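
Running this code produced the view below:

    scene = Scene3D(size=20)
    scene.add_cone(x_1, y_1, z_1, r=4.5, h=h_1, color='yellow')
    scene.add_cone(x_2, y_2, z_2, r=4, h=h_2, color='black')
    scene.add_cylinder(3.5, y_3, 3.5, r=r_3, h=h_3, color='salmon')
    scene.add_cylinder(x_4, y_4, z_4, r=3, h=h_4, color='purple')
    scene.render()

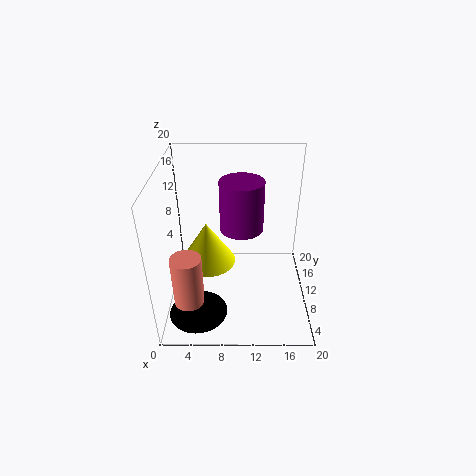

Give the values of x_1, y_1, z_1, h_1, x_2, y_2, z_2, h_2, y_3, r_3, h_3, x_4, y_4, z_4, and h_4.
x_1 = 5; y_1 = 15.5; z_1 = 2; h_1 = 7; x_2 = 4.5; y_2 = 5; z_2 = 1; h_2 = 4; y_3 = 4.5; r_3 = 2; h_3 = 7; x_4 = 10.5; y_4 = 11; z_4 = 11; h_4 = 7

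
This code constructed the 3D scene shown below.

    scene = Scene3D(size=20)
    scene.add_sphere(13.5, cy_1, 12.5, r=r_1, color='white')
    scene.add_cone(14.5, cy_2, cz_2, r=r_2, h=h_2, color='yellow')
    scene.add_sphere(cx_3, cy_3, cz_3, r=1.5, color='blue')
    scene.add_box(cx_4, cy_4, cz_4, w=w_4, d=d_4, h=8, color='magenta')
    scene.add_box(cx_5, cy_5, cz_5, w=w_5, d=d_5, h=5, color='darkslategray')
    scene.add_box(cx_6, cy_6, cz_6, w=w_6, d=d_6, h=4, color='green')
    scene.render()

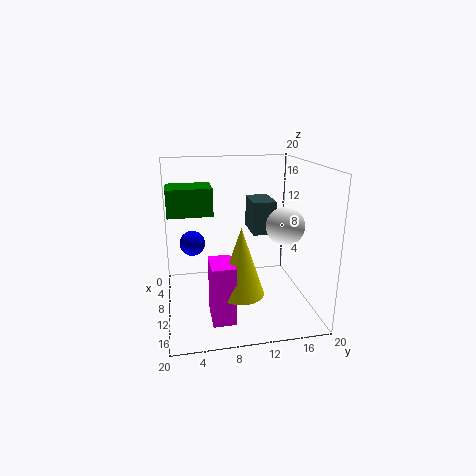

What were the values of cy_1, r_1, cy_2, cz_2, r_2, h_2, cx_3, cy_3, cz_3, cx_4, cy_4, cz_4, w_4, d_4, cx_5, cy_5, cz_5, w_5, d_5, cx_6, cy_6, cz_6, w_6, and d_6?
cy_1 = 15.5, r_1 = 2.5, cy_2 = 9.5, cz_2 = 4, r_2 = 3, h_2 = 9, cx_3 = 14.5, cy_3 = 3.5, cz_3 = 11.5, cx_4 = 12, cy_4 = 5.5, cz_4 = 0.5, w_4 = 4.5, d_4 = 3, cx_5 = 1.5, cy_5 = 13, cz_5 = 9, w_5 = 5.5, d_5 = 3.5, cx_6 = 2.5, cy_6 = 0.5, cz_6 = 12.5, w_6 = 5, d_6 = 6.5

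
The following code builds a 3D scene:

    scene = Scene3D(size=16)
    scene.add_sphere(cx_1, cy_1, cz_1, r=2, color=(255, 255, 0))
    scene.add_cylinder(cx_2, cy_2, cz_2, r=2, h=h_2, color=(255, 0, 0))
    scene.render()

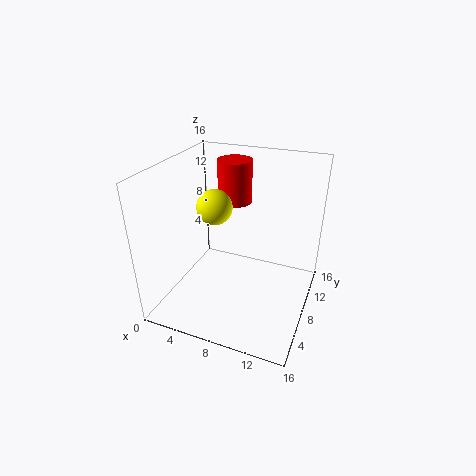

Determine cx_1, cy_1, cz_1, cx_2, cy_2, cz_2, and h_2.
cx_1 = 5
cy_1 = 8.5
cz_1 = 11
cx_2 = 6
cy_2 = 12
cz_2 = 10.5
h_2 = 5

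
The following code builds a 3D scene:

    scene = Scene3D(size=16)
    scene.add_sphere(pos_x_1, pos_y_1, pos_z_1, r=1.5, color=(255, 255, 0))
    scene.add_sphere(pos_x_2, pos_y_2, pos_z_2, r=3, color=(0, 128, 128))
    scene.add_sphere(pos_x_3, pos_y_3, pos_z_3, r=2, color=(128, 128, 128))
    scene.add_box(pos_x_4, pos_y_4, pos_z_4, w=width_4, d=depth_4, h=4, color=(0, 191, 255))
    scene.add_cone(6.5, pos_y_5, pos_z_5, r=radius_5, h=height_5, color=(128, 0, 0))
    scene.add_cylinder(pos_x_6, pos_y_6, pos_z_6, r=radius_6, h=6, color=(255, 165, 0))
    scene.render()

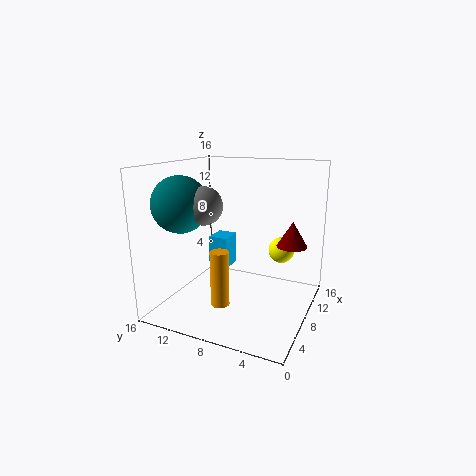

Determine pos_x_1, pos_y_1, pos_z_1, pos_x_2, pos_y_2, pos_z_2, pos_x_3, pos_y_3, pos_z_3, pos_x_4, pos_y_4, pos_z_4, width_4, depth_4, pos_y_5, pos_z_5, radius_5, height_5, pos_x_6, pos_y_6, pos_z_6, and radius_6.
pos_x_1 = 11.5; pos_y_1 = 4; pos_z_1 = 6; pos_x_2 = 4.5; pos_y_2 = 13; pos_z_2 = 12; pos_x_3 = 5; pos_y_3 = 10.5; pos_z_3 = 12; pos_x_4 = 11; pos_y_4 = 11; pos_z_4 = 2.5; width_4 = 3; depth_4 = 2.5; pos_y_5 = 1.5; pos_z_5 = 8.5; radius_5 = 1.5; height_5 = 2.5; pos_x_6 = 4.5; pos_y_6 = 8.5; pos_z_6 = 1.5; radius_6 = 1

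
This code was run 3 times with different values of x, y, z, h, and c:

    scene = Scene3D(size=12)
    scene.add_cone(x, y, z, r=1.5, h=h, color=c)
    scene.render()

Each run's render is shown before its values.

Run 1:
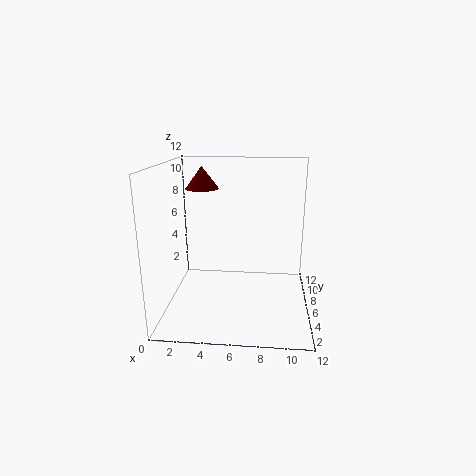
x = 2.5
y = 9
z = 9.5
h = 2
c = 'maroon'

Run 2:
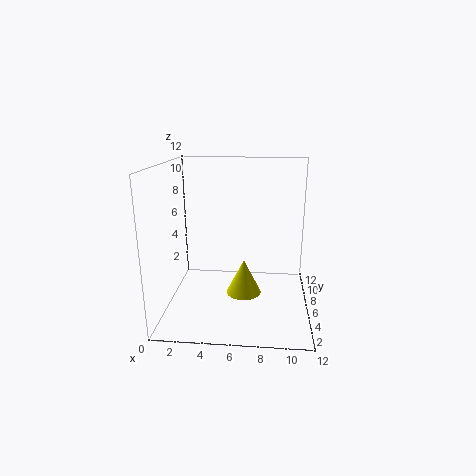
x = 6.5
y = 6
z = 1
h = 3
c = 'yellow'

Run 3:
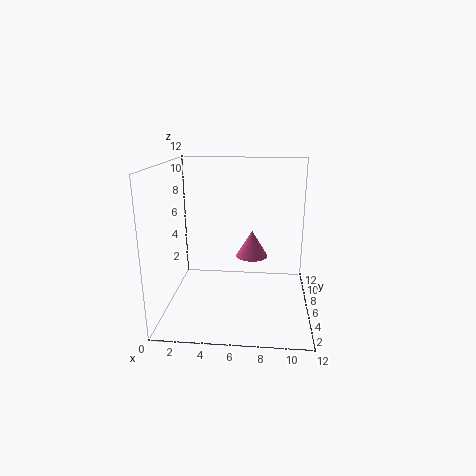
x = 7
y = 9.5
z = 3
h = 2.5
c = 'hotpink'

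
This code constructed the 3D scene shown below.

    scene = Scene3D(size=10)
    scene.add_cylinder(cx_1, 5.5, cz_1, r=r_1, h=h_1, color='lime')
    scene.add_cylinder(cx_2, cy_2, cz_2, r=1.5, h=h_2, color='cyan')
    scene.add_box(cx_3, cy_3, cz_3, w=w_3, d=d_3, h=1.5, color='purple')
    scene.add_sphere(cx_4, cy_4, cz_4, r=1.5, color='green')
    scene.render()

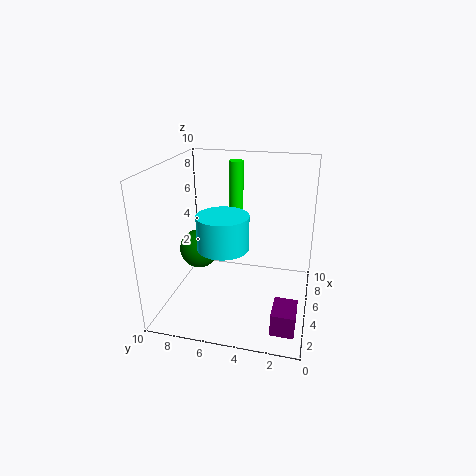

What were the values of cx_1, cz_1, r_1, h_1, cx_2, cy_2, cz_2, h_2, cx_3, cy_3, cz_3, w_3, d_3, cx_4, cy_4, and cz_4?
cx_1 = 6.5
cz_1 = 6
r_1 = 0.5
h_1 = 4
cx_2 = 1.5
cy_2 = 5
cz_2 = 6
h_2 = 2
cx_3 = 1
cy_3 = 0.5
cz_3 = 0.5
w_3 = 2
d_3 = 1.5
cx_4 = 6.5
cy_4 = 8.5
cz_4 = 3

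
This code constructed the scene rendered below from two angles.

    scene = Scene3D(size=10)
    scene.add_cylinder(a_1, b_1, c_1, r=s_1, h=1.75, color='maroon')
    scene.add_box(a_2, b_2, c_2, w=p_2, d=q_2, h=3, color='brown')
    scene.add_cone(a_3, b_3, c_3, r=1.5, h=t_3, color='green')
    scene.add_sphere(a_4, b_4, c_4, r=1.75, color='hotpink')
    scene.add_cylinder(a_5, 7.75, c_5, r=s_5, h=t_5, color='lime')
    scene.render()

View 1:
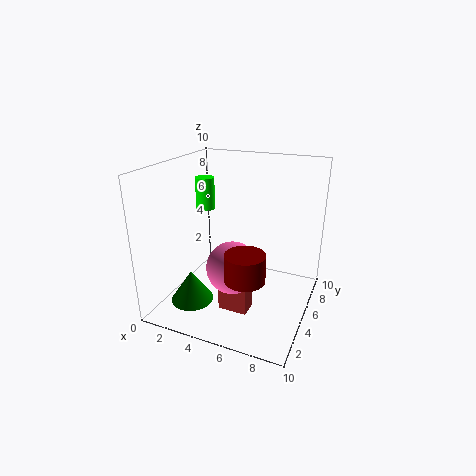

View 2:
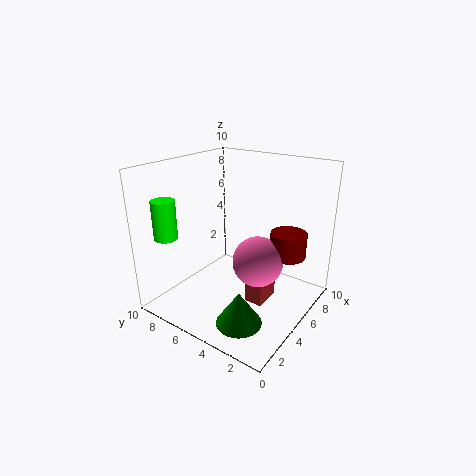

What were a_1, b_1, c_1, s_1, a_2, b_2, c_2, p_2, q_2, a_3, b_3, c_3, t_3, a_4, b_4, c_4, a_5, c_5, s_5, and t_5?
a_1 = 6.75; b_1 = 2; c_1 = 3.75; s_1 = 1.25; a_2 = 4.5; b_2 = 2.75; c_2 = 0.5; p_2 = 2; q_2 = 1.25; a_3 = 2.25; b_3 = 3; c_3 = 0.5; t_3 = 2.25; a_4 = 5.25; b_4 = 3.5; c_4 = 3.5; a_5 = 1; c_5 = 5.75; s_5 = 0.75; t_5 = 2.5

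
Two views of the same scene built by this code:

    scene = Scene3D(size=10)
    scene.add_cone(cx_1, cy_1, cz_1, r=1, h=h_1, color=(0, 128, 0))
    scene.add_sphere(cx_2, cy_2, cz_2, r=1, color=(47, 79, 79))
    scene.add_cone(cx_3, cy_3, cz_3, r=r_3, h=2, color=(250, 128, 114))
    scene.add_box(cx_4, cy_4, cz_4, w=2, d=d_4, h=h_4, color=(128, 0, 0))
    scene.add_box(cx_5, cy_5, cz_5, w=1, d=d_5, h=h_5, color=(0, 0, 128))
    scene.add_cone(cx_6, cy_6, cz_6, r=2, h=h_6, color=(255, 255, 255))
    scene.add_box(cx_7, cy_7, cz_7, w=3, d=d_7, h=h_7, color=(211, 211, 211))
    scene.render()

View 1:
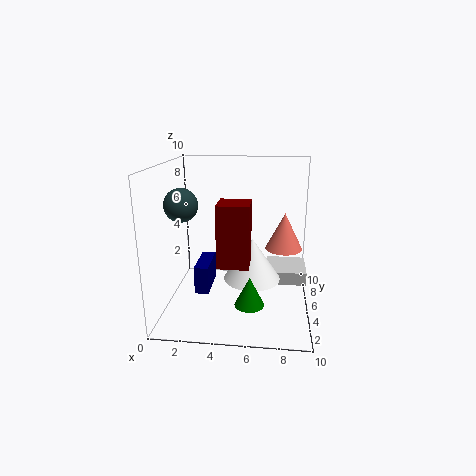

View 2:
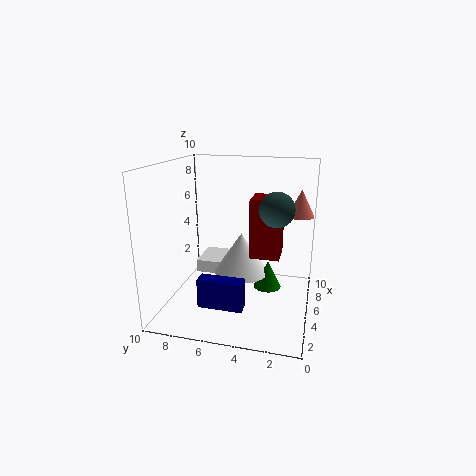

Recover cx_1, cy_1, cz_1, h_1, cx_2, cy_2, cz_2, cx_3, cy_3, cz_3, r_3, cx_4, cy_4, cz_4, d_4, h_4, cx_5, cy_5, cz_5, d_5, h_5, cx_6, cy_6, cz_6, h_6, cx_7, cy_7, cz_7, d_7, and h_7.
cx_1 = 6
cy_1 = 3
cz_1 = 1
h_1 = 2
cx_2 = 2
cy_2 = 2
cz_2 = 8
cx_3 = 8
cy_3 = 1
cz_3 = 6
r_3 = 1
cx_4 = 4
cy_4 = 2
cz_4 = 4
d_4 = 2
h_4 = 4
cx_5 = 2
cy_5 = 4
cz_5 = 1
d_5 = 3
h_5 = 2
cx_6 = 6
cy_6 = 5
cz_6 = 2
h_6 = 3
cx_7 = 7
cy_7 = 6
cz_7 = 1
d_7 = 3
h_7 = 1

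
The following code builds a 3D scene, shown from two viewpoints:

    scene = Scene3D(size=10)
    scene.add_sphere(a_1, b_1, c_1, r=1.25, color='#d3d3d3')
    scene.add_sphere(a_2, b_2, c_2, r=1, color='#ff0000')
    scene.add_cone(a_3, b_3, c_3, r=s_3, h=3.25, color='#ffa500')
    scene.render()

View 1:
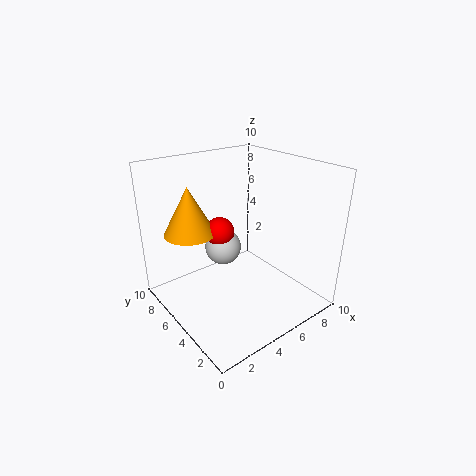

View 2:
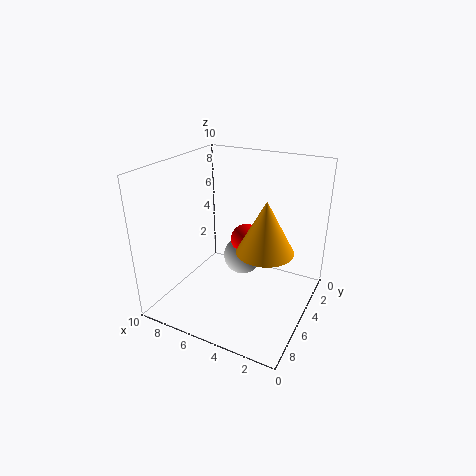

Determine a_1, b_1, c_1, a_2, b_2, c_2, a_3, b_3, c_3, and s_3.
a_1 = 4.25; b_1 = 5.75; c_1 = 4.25; a_2 = 4; b_2 = 5.75; c_2 = 5.5; a_3 = 2.25; b_3 = 6.75; c_3 = 5.5; s_3 = 1.75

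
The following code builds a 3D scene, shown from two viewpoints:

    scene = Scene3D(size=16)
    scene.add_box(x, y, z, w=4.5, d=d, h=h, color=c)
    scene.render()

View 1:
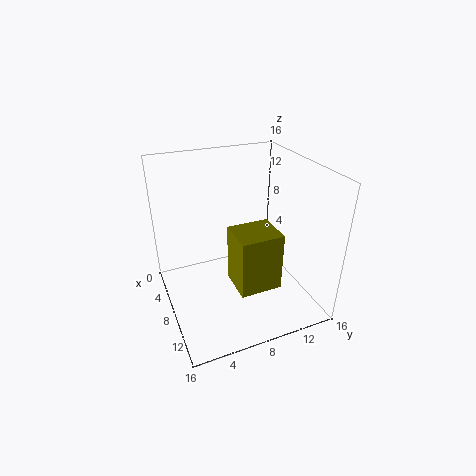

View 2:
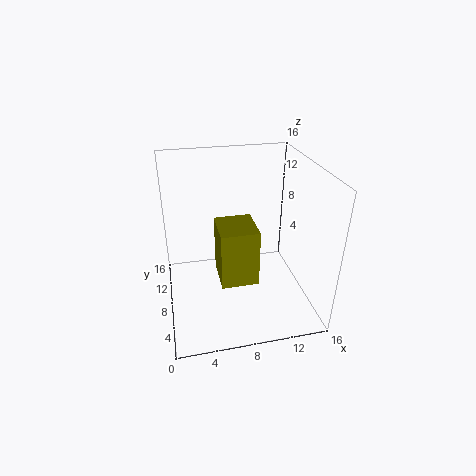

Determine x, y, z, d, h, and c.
x = 6
y = 7.5
z = 1.5
d = 5
h = 7
c = 'olive'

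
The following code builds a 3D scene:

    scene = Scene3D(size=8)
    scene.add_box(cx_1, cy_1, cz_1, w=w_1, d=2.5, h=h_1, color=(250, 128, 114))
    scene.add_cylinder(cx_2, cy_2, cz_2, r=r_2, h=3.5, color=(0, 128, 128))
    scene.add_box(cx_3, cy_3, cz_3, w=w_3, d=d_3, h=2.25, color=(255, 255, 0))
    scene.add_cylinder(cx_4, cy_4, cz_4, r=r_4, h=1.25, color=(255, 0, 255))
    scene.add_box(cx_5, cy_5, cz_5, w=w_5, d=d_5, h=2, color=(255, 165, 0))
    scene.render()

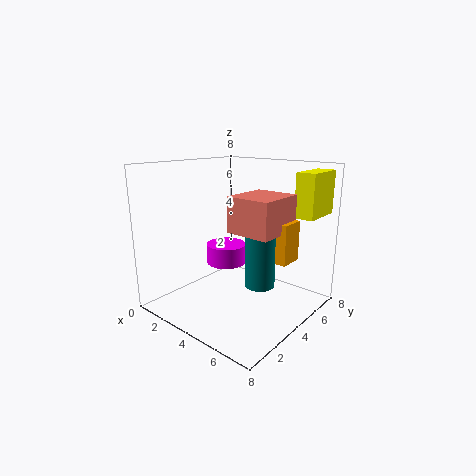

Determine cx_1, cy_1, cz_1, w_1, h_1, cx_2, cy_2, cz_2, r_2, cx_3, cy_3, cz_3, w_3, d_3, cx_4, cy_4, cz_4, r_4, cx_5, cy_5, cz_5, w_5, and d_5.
cx_1 = 5
cy_1 = 2
cz_1 = 5
w_1 = 2.25
h_1 = 1.75
cx_2 = 6.25
cy_2 = 3
cz_2 = 2.25
r_2 = 0.75
cx_3 = 7
cy_3 = 4.75
cz_3 = 5.5
w_3 = 1
d_3 = 2.25
cx_4 = 1.75
cy_4 = 5.5
cz_4 = 1.5
r_4 = 1.25
cx_5 = 6.25
cy_5 = 3.25
cz_5 = 3.5
w_5 = 1.25
d_5 = 1.25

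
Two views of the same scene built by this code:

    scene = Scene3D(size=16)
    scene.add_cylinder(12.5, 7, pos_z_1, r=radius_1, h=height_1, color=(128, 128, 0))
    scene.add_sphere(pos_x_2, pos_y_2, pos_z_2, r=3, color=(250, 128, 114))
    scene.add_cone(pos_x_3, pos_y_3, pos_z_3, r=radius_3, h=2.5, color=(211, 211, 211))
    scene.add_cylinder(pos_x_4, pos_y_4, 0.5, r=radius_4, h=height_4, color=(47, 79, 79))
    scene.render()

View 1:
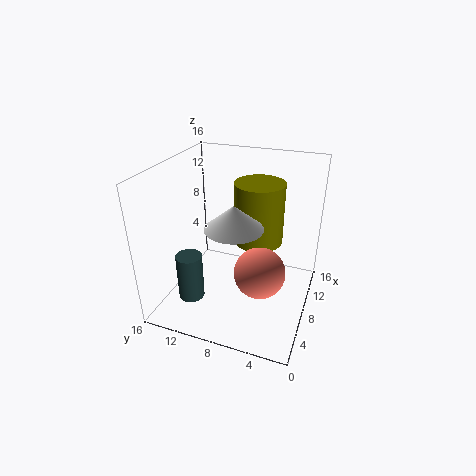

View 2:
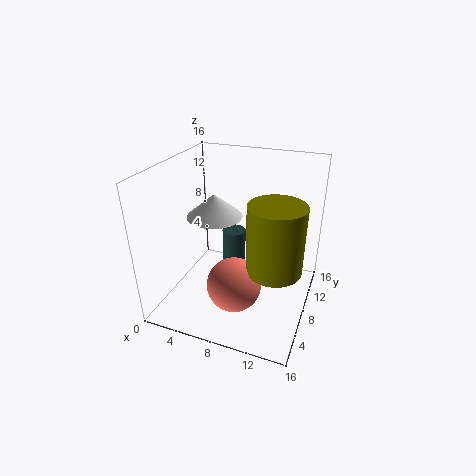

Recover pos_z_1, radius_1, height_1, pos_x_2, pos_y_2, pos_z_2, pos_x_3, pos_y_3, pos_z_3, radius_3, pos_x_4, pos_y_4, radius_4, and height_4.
pos_z_1 = 5.5, radius_1 = 3, height_1 = 7.5, pos_x_2 = 8.5, pos_y_2 = 5.5, pos_z_2 = 3.5, pos_x_3 = 5.5, pos_y_3 = 7.5, pos_z_3 = 10.5, radius_3 = 3, pos_x_4 = 5.5, pos_y_4 = 13, radius_4 = 1.5, height_4 = 5.5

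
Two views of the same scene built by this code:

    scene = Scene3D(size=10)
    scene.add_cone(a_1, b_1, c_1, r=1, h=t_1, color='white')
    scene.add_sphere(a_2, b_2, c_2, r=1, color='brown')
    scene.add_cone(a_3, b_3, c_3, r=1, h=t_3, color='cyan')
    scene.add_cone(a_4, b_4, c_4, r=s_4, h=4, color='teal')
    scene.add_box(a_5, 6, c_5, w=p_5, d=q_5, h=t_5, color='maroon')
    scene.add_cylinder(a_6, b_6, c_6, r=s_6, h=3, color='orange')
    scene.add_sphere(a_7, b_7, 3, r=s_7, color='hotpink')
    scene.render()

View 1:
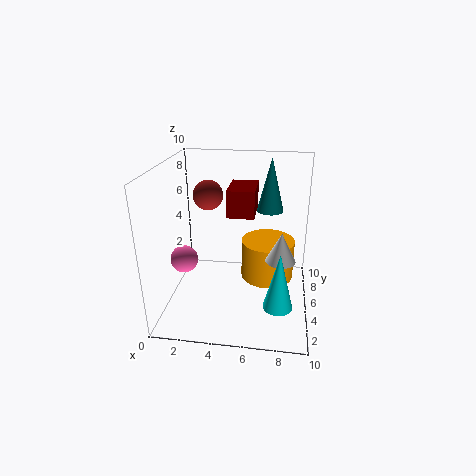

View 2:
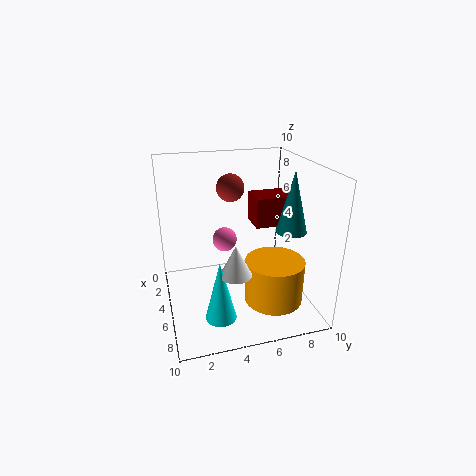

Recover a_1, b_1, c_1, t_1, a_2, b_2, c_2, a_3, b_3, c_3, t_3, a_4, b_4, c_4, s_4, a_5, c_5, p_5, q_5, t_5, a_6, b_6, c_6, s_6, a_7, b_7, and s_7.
a_1 = 8, b_1 = 4, c_1 = 4, t_1 = 2, a_2 = 3, b_2 = 5, c_2 = 8, a_3 = 8, b_3 = 3, c_3 = 1, t_3 = 4, a_4 = 7, b_4 = 8, c_4 = 6, s_4 = 1, a_5 = 4, c_5 = 6, p_5 = 2, q_5 = 3, t_5 = 2, a_6 = 7, b_6 = 7, c_6 = 1, s_6 = 2, a_7 = 1, b_7 = 5, s_7 = 1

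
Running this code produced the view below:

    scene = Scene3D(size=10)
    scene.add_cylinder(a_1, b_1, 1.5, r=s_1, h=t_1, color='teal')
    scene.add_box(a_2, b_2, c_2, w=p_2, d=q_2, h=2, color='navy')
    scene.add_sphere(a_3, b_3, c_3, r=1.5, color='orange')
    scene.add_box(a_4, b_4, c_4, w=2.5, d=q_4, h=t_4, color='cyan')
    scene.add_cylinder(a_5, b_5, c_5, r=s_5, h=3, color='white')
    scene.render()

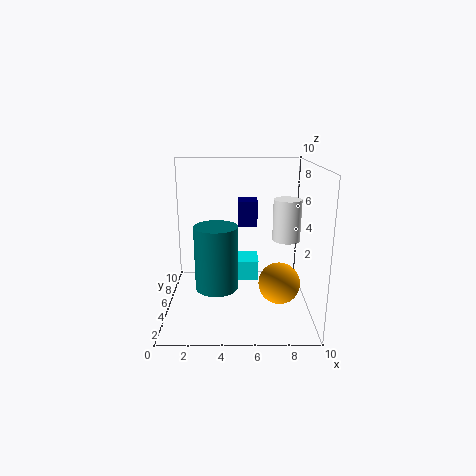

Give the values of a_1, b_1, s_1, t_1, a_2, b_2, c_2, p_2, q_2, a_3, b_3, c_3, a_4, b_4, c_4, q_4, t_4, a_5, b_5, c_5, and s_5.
a_1 = 3.5; b_1 = 4.5; s_1 = 1.5; t_1 = 4.5; a_2 = 5; b_2 = 7.5; c_2 = 5; p_2 = 1.5; q_2 = 1.5; a_3 = 8; b_3 = 5; c_3 = 1.5; a_4 = 4; b_4 = 5.5; c_4 = 1.5; q_4 = 2; t_4 = 1.5; a_5 = 8.5; b_5 = 6; c_5 = 4.5; s_5 = 1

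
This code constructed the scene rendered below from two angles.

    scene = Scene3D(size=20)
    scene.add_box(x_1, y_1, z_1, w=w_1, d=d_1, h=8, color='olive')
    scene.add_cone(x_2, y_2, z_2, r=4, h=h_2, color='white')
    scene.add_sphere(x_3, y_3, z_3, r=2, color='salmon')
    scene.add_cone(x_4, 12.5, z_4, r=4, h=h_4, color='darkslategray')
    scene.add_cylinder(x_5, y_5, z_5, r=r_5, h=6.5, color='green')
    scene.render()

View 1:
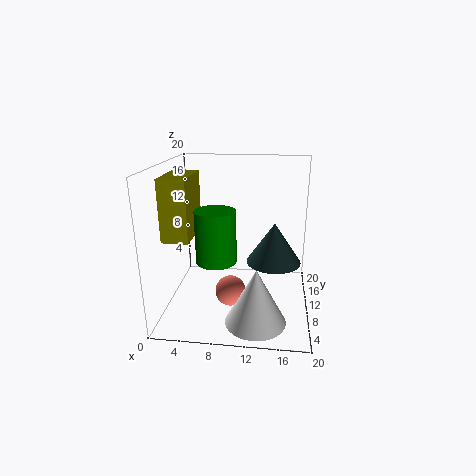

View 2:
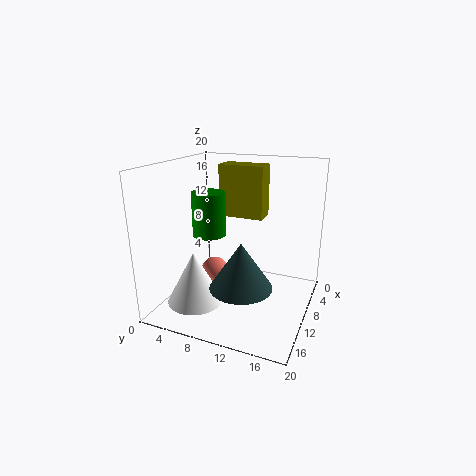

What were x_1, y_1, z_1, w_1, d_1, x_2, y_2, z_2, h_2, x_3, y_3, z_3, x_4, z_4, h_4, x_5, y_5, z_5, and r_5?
x_1 = 1
y_1 = 4.5
z_1 = 11
w_1 = 3.5
d_1 = 7
x_2 = 13
y_2 = 4.5
z_2 = 0.5
h_2 = 7.5
x_3 = 9.5
y_3 = 6
z_3 = 4
x_4 = 15
z_4 = 5.5
h_4 = 6
x_5 = 8
y_5 = 4.5
z_5 = 9
r_5 = 2.5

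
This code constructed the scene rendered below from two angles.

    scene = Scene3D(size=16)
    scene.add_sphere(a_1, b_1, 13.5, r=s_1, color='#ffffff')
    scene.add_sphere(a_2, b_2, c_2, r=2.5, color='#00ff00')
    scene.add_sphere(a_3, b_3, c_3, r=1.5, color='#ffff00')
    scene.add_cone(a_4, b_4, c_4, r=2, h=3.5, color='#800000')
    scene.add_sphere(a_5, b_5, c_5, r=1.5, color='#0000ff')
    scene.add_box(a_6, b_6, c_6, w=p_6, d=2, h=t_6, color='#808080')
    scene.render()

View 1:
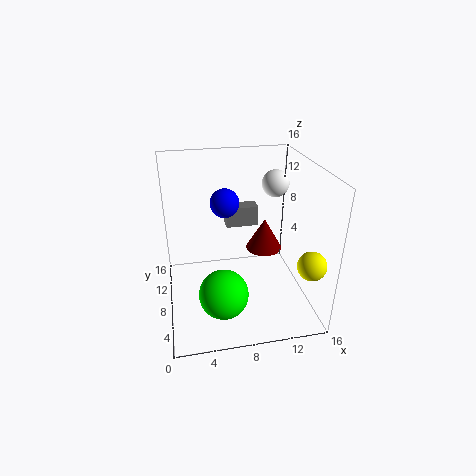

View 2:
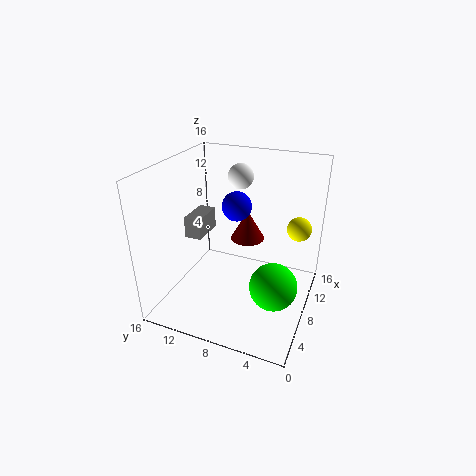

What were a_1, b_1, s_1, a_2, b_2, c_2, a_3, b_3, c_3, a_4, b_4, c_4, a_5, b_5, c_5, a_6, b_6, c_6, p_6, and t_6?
a_1 = 12.5; b_1 = 9.5; s_1 = 1.5; a_2 = 5.5; b_2 = 3; c_2 = 4.5; a_3 = 14.5; b_3 = 2.5; c_3 = 7; a_4 = 11; b_4 = 8; c_4 = 6.5; a_5 = 6.5; b_5 = 7.5; c_5 = 12.5; a_6 = 7.5; b_6 = 12.5; c_6 = 7; p_6 = 4; t_6 = 2.5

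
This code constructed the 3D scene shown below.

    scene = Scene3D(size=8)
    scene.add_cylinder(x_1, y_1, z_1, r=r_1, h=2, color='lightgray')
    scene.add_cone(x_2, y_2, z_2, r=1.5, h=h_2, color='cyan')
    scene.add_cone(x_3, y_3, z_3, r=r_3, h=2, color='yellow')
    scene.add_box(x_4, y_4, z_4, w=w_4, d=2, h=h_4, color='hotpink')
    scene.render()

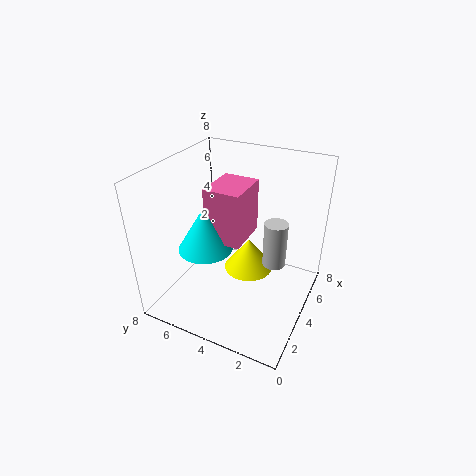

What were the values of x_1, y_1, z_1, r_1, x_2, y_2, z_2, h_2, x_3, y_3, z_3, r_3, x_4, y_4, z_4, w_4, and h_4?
x_1 = 1.5; y_1 = 1; z_1 = 5; r_1 = 0.5; x_2 = 3; y_2 = 5.5; z_2 = 3.5; h_2 = 2.5; x_3 = 5.5; y_3 = 4; z_3 = 1; r_3 = 1.5; x_4 = 3; y_4 = 3.5; z_4 = 4; w_4 = 2.5; h_4 = 3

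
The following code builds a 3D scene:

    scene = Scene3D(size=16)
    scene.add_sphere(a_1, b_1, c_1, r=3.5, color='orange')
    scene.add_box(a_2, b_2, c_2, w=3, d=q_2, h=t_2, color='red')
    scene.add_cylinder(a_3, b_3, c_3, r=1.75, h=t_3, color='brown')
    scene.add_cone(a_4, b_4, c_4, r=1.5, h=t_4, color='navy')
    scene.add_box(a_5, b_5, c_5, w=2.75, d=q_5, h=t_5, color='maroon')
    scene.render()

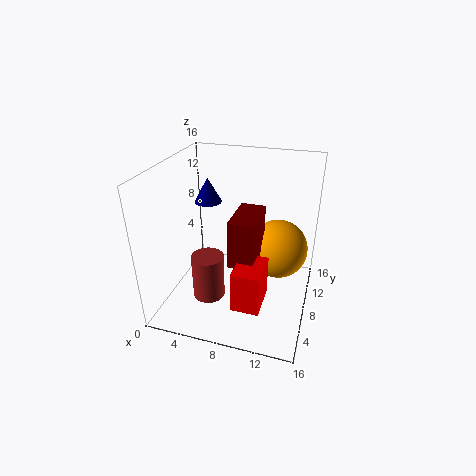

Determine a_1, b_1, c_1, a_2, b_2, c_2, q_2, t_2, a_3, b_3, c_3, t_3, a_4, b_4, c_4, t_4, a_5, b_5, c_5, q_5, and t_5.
a_1 = 12
b_1 = 11.5
c_1 = 5.25
a_2 = 8.75
b_2 = 2.75
c_2 = 2.25
q_2 = 4.25
t_2 = 4.5
a_3 = 5.5
b_3 = 5
c_3 = 2
t_3 = 5
a_4 = 4.25
b_4 = 9
c_4 = 11.5
t_4 = 2.75
a_5 = 7.75
b_5 = 5
c_5 = 6
q_5 = 5.25
t_5 = 5.25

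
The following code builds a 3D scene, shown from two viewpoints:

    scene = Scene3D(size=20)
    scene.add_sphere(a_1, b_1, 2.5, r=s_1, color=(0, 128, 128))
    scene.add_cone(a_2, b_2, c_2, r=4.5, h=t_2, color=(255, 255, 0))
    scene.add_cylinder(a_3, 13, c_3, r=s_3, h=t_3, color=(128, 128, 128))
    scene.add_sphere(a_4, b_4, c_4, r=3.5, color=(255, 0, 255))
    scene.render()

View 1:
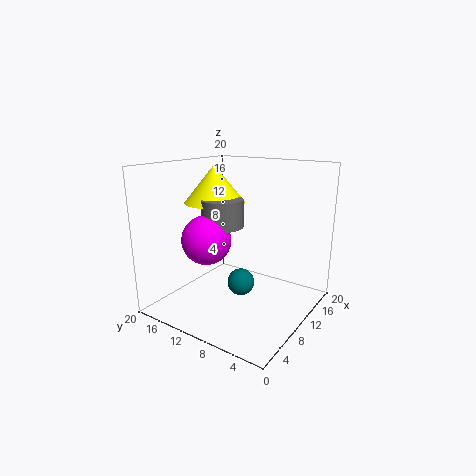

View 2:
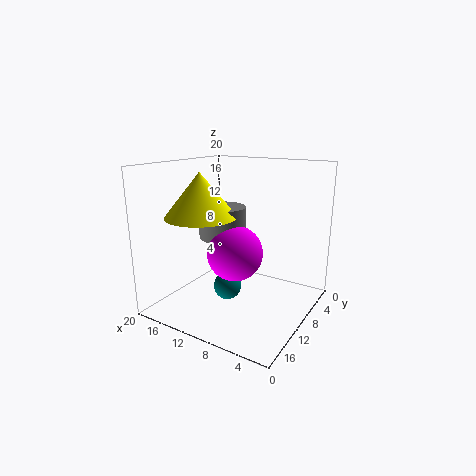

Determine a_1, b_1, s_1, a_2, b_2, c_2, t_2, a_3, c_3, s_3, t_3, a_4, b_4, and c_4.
a_1 = 11.5
b_1 = 10.5
s_1 = 2
a_2 = 12
b_2 = 15.5
c_2 = 14
t_2 = 5.5
a_3 = 10.5
c_3 = 11
s_3 = 3
t_3 = 4
a_4 = 8
b_4 = 14
c_4 = 9.5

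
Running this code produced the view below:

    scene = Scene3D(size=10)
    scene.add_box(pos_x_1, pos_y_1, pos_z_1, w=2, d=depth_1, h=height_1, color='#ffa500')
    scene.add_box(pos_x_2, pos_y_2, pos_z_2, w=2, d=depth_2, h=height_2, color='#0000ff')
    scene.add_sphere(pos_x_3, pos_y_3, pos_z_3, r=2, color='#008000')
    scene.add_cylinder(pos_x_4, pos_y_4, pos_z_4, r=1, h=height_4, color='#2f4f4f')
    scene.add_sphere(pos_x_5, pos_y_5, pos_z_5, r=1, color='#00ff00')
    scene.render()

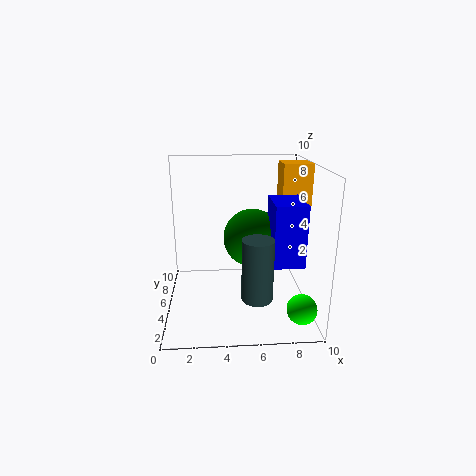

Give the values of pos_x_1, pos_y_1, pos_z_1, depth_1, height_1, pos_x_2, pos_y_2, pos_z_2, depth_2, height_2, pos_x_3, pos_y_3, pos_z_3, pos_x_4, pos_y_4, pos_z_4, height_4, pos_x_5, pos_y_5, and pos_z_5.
pos_x_1 = 8; pos_y_1 = 5; pos_z_1 = 7; depth_1 = 2; height_1 = 3; pos_x_2 = 7; pos_y_2 = 2; pos_z_2 = 4; depth_2 = 3; height_2 = 4; pos_x_3 = 6; pos_y_3 = 5; pos_z_3 = 5; pos_x_4 = 6; pos_y_4 = 2; pos_z_4 = 2; height_4 = 4; pos_x_5 = 9; pos_y_5 = 2; pos_z_5 = 1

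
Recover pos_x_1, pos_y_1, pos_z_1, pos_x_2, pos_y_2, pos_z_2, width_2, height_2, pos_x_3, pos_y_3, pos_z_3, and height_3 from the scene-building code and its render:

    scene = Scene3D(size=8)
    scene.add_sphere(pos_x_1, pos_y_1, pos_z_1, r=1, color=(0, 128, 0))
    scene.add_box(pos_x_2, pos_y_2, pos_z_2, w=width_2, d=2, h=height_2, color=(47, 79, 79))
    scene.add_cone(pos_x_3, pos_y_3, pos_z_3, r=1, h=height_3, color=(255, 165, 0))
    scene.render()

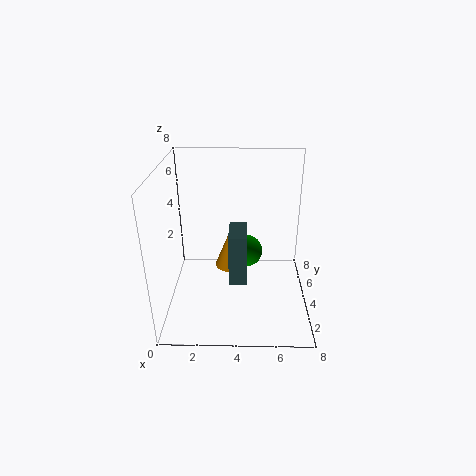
pos_x_1 = 4.5
pos_y_1 = 6
pos_z_1 = 2
pos_x_2 = 3.5
pos_y_2 = 3
pos_z_2 = 1.5
width_2 = 1
height_2 = 3
pos_x_3 = 3.5
pos_y_3 = 6
pos_z_3 = 1
height_3 = 2.5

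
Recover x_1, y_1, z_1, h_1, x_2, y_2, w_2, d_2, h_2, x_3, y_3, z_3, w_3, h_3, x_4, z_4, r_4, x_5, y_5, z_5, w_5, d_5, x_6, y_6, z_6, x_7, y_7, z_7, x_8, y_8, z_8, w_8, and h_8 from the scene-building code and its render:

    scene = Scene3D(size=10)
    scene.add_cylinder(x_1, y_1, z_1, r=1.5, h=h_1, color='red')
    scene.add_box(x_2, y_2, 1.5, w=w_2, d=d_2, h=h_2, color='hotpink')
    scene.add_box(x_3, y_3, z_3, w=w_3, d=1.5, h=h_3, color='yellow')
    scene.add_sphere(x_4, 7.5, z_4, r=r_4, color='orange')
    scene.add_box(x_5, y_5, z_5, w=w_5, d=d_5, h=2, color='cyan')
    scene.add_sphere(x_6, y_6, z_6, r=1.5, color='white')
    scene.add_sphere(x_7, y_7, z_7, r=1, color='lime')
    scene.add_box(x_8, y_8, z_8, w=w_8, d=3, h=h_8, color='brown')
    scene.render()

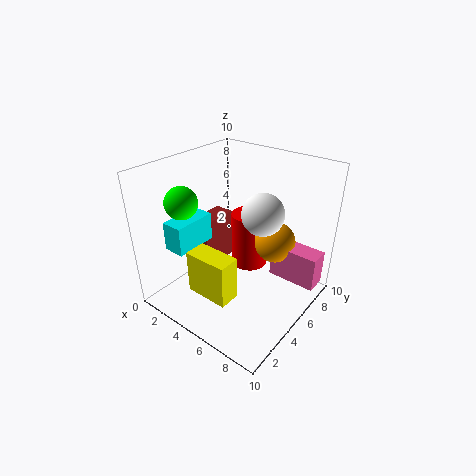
x_1 = 3.5; y_1 = 8.5; z_1 = 0.5; h_1 = 4.5; x_2 = 6.5; y_2 = 7; w_2 = 3.5; d_2 = 1.5; h_2 = 2.5; x_3 = 3.5; y_3 = 1.5; z_3 = 2; w_3 = 3; h_3 = 3; x_4 = 6.5; z_4 = 4; r_4 = 1.5; x_5 = 1.5; y_5 = 1.5; z_5 = 4.5; w_5 = 1.5; d_5 = 3; x_6 = 6; y_6 = 6.5; z_6 = 6.5; x_7 = 3.5; y_7 = 1.5; z_7 = 8.5; x_8 = 0.5; y_8 = 5; z_8 = 1; w_8 = 1.5; h_8 = 4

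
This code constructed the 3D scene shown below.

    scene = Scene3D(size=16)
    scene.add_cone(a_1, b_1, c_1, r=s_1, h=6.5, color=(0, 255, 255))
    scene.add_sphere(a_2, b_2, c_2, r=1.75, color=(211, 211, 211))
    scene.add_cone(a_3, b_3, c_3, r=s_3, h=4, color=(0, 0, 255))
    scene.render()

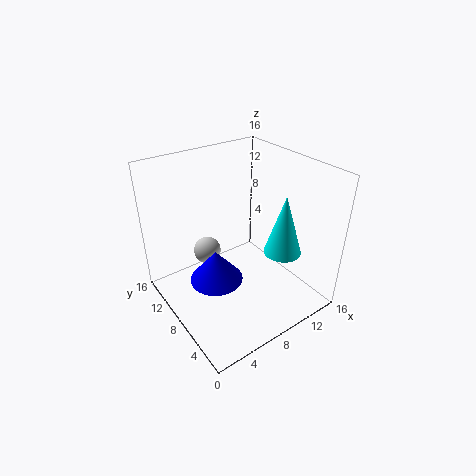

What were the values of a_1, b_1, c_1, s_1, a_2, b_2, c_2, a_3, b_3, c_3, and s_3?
a_1 = 11
b_1 = 4
c_1 = 7.25
s_1 = 2
a_2 = 7.5
b_2 = 14.25
c_2 = 3
a_3 = 6.5
b_3 = 10.5
c_3 = 1.25
s_3 = 3.25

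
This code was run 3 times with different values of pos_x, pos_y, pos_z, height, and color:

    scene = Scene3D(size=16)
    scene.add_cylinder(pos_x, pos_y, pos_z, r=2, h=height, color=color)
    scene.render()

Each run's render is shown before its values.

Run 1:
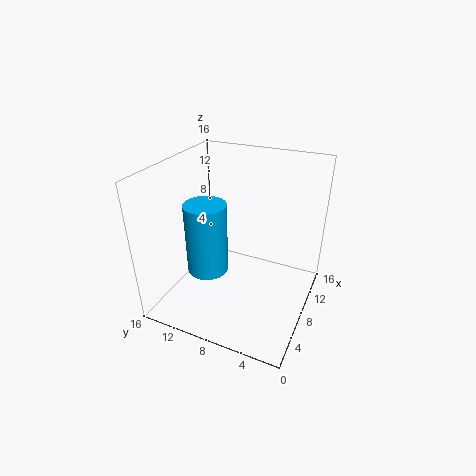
pos_x = 3; pos_y = 9; pos_z = 7; height = 7; color = 'deepskyblue'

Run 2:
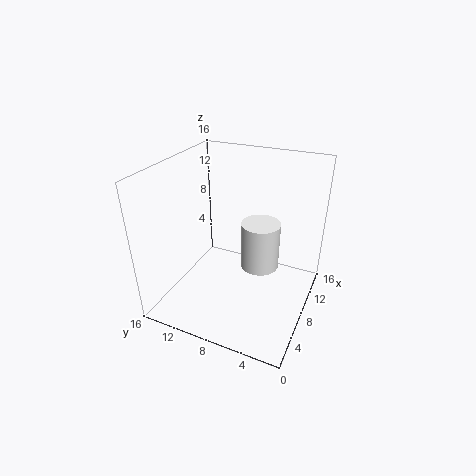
pos_x = 7; pos_y = 5; pos_z = 6; height = 5; color = 'white'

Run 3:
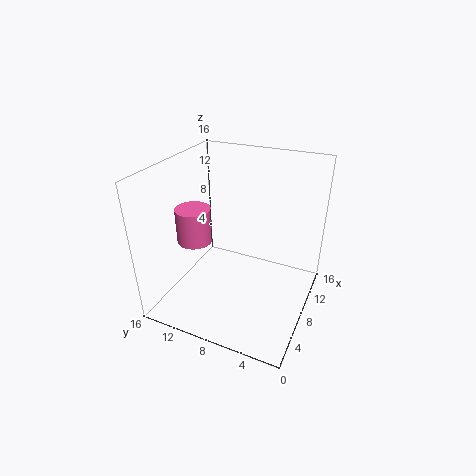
pos_x = 7; pos_y = 13; pos_z = 7; height = 4; color = 'hotpink'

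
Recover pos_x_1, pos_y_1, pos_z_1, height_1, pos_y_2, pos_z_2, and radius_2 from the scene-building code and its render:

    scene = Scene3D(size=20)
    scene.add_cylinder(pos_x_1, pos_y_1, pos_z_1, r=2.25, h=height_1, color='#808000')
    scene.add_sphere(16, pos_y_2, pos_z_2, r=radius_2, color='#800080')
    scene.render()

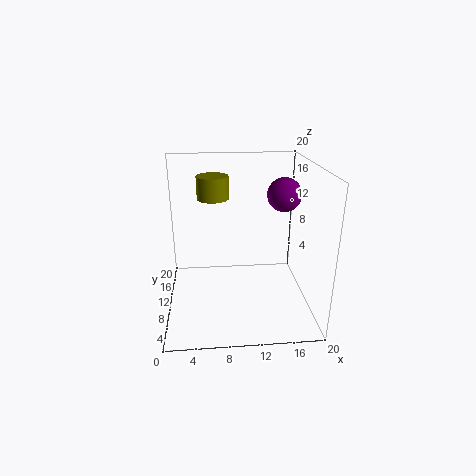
pos_x_1 = 6.75
pos_y_1 = 13.25
pos_z_1 = 14.75
height_1 = 3.25
pos_y_2 = 9.25
pos_z_2 = 16.25
radius_2 = 2.25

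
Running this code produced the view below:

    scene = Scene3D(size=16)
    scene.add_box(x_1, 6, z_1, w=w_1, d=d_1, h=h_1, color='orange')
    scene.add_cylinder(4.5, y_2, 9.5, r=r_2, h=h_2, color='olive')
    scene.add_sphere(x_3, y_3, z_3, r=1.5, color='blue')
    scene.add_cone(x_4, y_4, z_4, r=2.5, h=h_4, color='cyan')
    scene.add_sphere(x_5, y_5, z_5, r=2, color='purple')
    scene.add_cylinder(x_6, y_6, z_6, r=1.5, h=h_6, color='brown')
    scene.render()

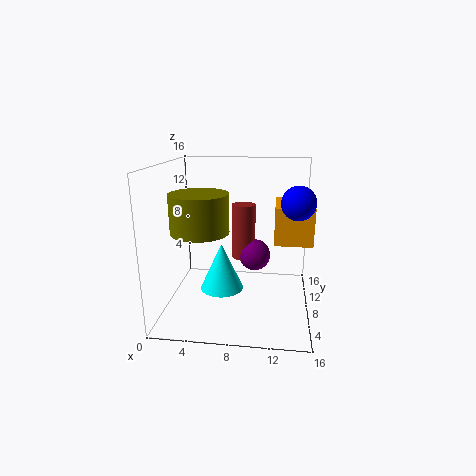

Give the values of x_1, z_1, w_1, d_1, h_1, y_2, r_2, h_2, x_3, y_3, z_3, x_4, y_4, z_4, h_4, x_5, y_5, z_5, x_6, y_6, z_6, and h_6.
x_1 = 12
z_1 = 8
w_1 = 4
d_1 = 5.5
h_1 = 4
y_2 = 5
r_2 = 3
h_2 = 4
x_3 = 14
y_3 = 2
z_3 = 13.5
x_4 = 6
y_4 = 8.5
z_4 = 1.5
h_4 = 5.5
x_5 = 9.5
y_5 = 13
z_5 = 4
x_6 = 8
y_6 = 13.5
z_6 = 3.5
h_6 = 7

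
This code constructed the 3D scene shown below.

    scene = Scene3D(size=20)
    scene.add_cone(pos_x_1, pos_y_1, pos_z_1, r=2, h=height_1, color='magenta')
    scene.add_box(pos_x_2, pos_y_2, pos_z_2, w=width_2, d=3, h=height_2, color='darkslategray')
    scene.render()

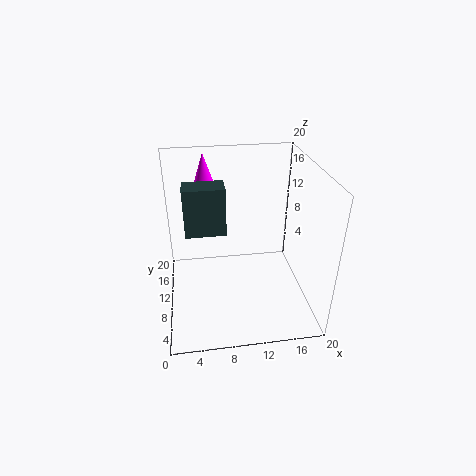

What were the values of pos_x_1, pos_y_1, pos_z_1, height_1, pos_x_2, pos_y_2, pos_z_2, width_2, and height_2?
pos_x_1 = 6
pos_y_1 = 17
pos_z_1 = 14
height_1 = 6
pos_x_2 = 3
pos_y_2 = 6
pos_z_2 = 13
width_2 = 5
height_2 = 6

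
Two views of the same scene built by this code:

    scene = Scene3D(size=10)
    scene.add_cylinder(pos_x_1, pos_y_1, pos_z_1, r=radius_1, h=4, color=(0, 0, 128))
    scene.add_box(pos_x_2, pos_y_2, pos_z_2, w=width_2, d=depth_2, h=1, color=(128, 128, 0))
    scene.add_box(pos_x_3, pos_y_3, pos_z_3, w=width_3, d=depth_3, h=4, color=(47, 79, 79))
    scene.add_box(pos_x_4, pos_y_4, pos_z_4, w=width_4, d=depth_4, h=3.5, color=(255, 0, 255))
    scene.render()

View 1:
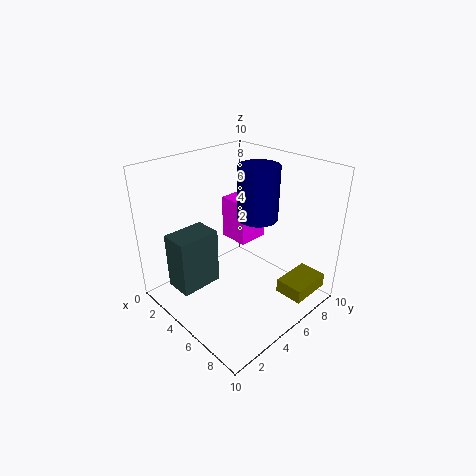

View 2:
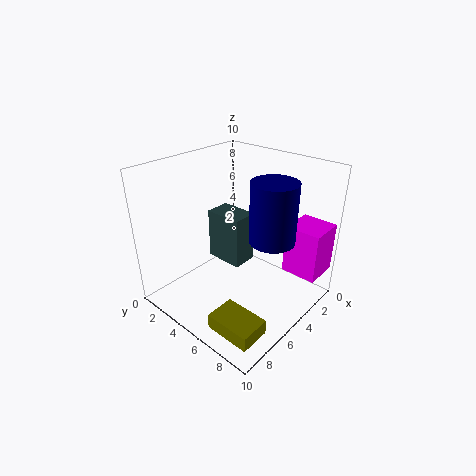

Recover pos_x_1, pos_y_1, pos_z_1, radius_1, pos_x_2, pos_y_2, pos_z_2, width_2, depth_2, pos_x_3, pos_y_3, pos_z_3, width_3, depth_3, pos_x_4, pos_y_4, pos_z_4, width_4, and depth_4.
pos_x_1 = 4.5; pos_y_1 = 7.5; pos_z_1 = 5.5; radius_1 = 1.5; pos_x_2 = 7.5; pos_y_2 = 6.5; pos_z_2 = 1; width_2 = 2; depth_2 = 3; pos_x_3 = 2; pos_y_3 = 1; pos_z_3 = 1.5; width_3 = 2; depth_3 = 3; pos_x_4 = 0.5; pos_y_4 = 7.5; pos_z_4 = 2.5; width_4 = 2.5; depth_4 = 2.5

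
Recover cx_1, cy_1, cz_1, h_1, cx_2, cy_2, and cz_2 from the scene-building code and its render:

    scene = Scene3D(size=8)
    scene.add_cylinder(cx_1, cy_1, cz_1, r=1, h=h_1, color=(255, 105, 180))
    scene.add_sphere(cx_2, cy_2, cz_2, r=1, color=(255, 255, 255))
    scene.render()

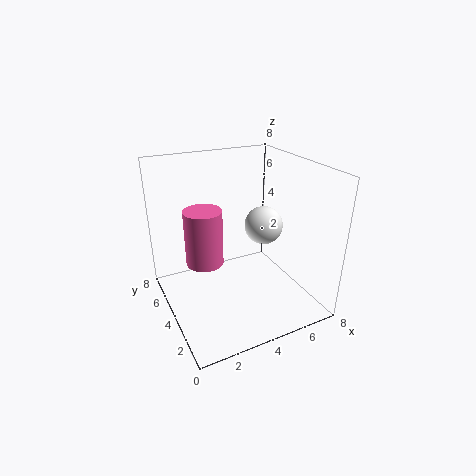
cx_1 = 2; cy_1 = 4; cz_1 = 3; h_1 = 3; cx_2 = 5; cy_2 = 3; cz_2 = 5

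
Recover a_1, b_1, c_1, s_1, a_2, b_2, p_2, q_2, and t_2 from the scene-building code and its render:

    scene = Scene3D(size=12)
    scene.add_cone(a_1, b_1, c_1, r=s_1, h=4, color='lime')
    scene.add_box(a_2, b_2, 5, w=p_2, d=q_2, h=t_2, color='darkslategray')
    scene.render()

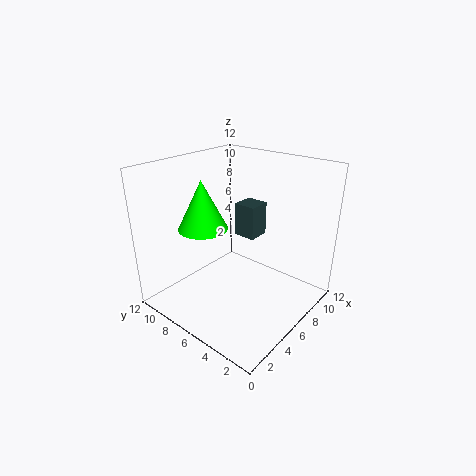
a_1 = 4
b_1 = 8
c_1 = 7
s_1 = 2
a_2 = 8
b_2 = 6
p_2 = 2
q_2 = 2
t_2 = 3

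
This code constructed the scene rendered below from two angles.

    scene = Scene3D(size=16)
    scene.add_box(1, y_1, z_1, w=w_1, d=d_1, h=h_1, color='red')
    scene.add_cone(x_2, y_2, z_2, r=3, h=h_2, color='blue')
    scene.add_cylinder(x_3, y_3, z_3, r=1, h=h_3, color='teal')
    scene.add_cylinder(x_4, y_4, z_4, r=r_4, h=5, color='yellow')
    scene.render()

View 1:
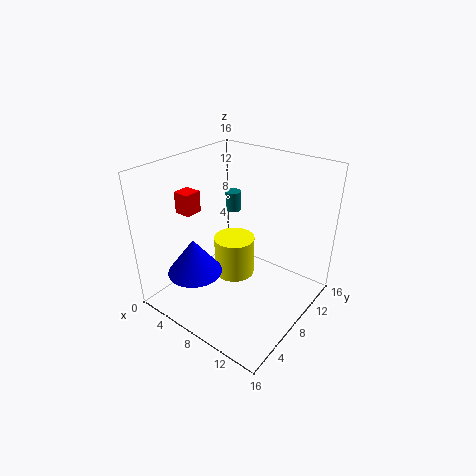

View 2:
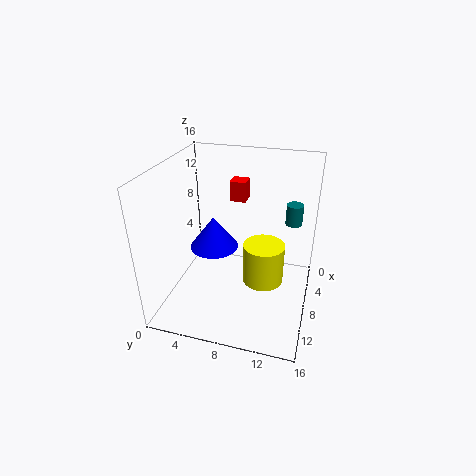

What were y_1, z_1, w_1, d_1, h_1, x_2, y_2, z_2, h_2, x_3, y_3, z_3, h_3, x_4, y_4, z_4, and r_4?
y_1 = 5.5
z_1 = 10
w_1 = 2
d_1 = 2
h_1 = 2.5
x_2 = 5
y_2 = 4
z_2 = 4.5
h_2 = 4
x_3 = 3
y_3 = 13.5
z_3 = 8
h_3 = 2.5
x_4 = 5.5
y_4 = 10.5
z_4 = 1
r_4 = 2.5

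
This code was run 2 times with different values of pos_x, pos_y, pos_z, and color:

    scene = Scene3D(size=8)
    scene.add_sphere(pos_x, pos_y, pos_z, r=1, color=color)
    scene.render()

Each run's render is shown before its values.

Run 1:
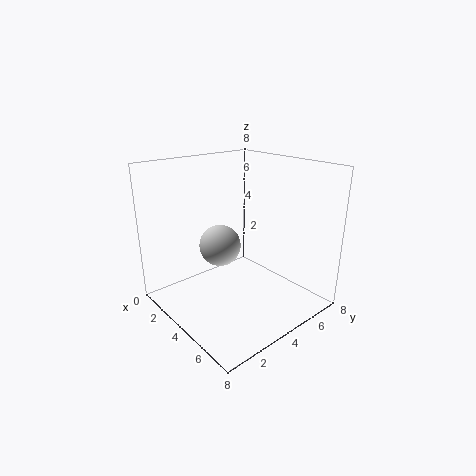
pos_x = 5, pos_y = 2, pos_z = 4.5, color = 'lightgray'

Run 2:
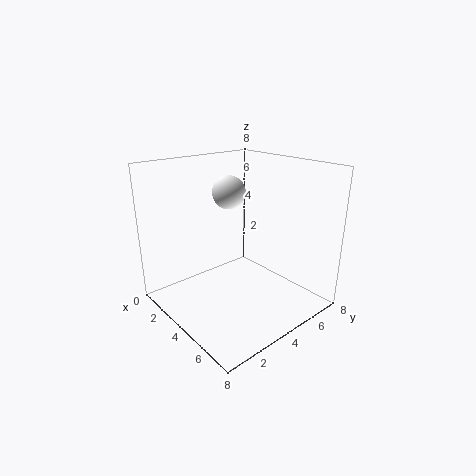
pos_x = 2, pos_y = 5, pos_z = 6, color = 'white'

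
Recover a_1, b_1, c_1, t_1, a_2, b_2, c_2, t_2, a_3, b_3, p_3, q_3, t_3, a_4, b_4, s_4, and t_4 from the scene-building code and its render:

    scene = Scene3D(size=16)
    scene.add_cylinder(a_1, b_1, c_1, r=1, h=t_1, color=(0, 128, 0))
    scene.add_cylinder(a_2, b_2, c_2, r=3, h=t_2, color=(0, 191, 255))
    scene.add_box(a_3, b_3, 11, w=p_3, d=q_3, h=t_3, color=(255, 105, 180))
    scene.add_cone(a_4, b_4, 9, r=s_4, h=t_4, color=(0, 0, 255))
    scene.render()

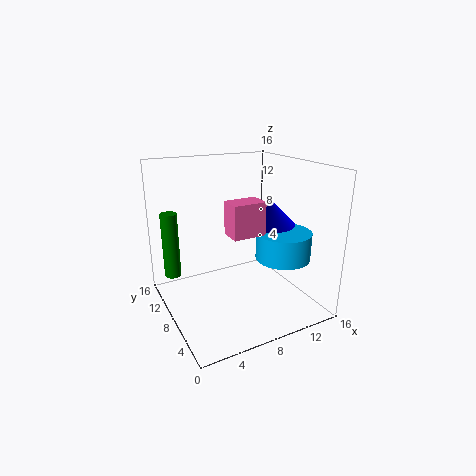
a_1 = 2
b_1 = 14
c_1 = 2
t_1 = 8
a_2 = 12
b_2 = 5
c_2 = 6
t_2 = 3
a_3 = 4
b_3 = 1
p_3 = 3
q_3 = 2
t_3 = 3
a_4 = 12
b_4 = 8
s_4 = 3
t_4 = 3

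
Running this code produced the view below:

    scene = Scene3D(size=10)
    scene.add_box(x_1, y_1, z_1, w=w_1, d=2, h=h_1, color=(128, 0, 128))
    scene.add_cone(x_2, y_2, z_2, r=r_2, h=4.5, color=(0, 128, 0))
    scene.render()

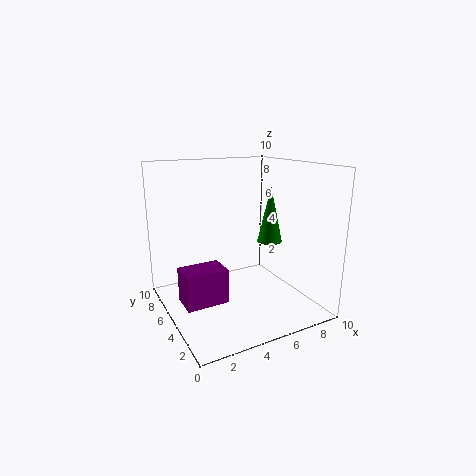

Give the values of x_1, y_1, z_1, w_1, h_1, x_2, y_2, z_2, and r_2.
x_1 = 1; y_1 = 4.5; z_1 = 0.5; w_1 = 3; h_1 = 2.5; x_2 = 9; y_2 = 7; z_2 = 3.5; r_2 = 1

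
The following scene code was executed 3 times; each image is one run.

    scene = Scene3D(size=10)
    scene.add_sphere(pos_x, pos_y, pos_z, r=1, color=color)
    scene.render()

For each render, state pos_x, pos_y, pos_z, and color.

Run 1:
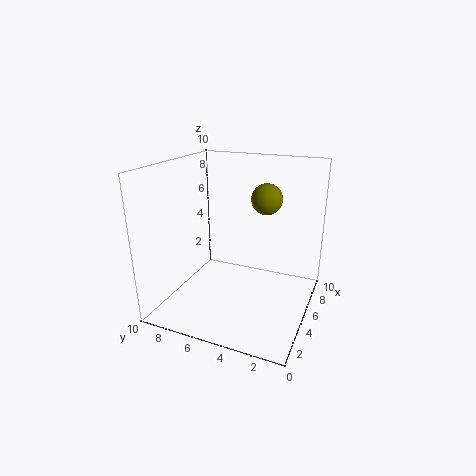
pos_x = 5
pos_y = 3
pos_z = 8
color = 'olive'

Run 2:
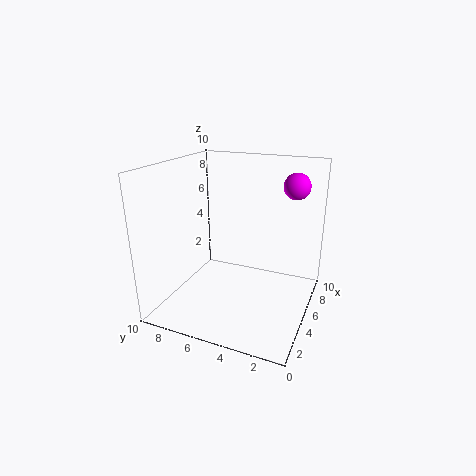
pos_x = 9
pos_y = 2
pos_z = 8
color = 'magenta'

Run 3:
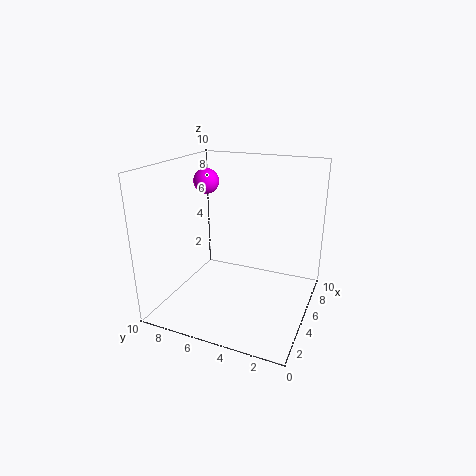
pos_x = 8
pos_y = 9
pos_z = 8
color = 'magenta'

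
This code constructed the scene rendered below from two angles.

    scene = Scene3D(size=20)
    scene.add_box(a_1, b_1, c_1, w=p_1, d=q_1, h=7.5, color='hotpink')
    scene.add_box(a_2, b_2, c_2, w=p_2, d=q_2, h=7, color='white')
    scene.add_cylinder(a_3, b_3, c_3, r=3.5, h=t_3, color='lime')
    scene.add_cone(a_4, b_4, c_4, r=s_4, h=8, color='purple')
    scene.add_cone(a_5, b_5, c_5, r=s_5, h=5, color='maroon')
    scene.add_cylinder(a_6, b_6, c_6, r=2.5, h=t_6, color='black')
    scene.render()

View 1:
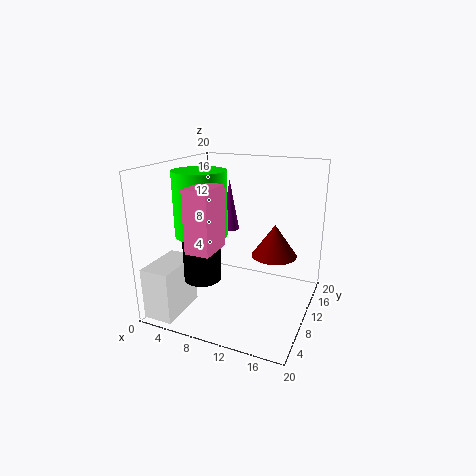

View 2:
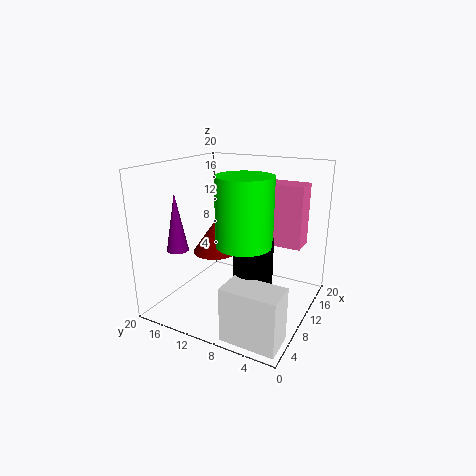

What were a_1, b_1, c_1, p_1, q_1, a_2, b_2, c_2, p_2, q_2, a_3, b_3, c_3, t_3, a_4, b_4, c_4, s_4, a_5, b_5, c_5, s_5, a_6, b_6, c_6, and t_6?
a_1 = 7.5, b_1 = 0.5, c_1 = 11, p_1 = 3, q_1 = 4.5, a_2 = 0.5, b_2 = 0.5, c_2 = 0.5, p_2 = 4, q_2 = 7, a_3 = 6, b_3 = 7, c_3 = 11, t_3 = 8.5, a_4 = 5.5, b_4 = 17, c_4 = 8.5, s_4 = 1.5, a_5 = 13.5, b_5 = 16, c_5 = 5.5, s_5 = 3.5, a_6 = 6.5, b_6 = 6, c_6 = 5, t_6 = 7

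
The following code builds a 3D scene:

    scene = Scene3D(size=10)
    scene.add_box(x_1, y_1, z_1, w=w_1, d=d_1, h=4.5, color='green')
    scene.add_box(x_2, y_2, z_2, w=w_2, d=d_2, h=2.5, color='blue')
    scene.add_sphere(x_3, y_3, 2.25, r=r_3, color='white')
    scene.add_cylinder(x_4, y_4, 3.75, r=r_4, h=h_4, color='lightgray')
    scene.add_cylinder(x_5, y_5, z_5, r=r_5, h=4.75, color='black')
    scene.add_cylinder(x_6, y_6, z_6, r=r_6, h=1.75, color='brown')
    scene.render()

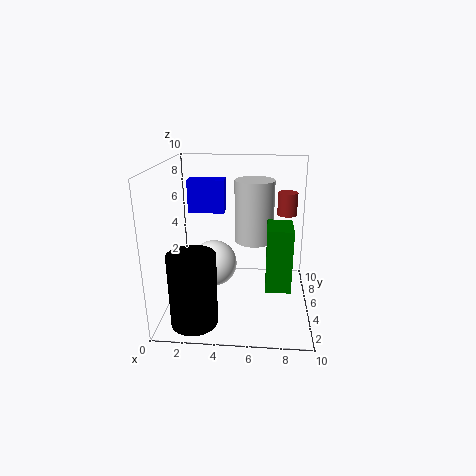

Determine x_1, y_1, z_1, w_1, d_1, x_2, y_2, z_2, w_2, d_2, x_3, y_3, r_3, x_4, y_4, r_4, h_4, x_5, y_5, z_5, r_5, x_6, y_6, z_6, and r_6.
x_1 = 7
y_1 = 3.75
z_1 = 1.5
w_1 = 1.75
d_1 = 2.5
x_2 = 1
y_2 = 7.25
z_2 = 6
w_2 = 2.75
d_2 = 1.25
x_3 = 3
y_3 = 6.5
r_3 = 1.75
x_4 = 6
y_4 = 7.75
r_4 = 1.5
h_4 = 4.75
x_5 = 2.5
y_5 = 1.5
z_5 = 0.5
r_5 = 1.5
x_6 = 8.5
y_6 = 8.25
z_6 = 5.75
r_6 = 0.75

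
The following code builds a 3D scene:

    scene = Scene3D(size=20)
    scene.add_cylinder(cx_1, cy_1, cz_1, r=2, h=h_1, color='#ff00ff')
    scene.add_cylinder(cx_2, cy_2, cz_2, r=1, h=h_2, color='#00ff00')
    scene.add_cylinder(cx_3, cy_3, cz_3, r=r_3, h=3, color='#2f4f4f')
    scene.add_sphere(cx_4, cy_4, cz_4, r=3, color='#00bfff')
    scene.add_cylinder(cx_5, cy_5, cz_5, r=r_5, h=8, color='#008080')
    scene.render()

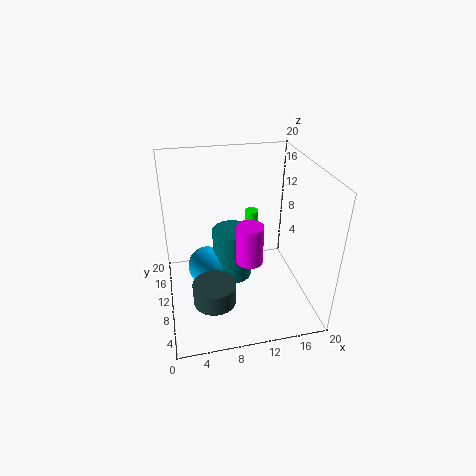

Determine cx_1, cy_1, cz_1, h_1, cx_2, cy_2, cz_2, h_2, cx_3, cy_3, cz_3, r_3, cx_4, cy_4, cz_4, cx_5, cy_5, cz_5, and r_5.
cx_1 = 12
cy_1 = 11
cz_1 = 5
h_1 = 6
cx_2 = 13
cy_2 = 14
cz_2 = 8
h_2 = 4
cx_3 = 6
cy_3 = 7
cz_3 = 2
r_3 = 3
cx_4 = 6
cy_4 = 14
cz_4 = 3
cx_5 = 10
cy_5 = 14
cz_5 = 1
r_5 = 3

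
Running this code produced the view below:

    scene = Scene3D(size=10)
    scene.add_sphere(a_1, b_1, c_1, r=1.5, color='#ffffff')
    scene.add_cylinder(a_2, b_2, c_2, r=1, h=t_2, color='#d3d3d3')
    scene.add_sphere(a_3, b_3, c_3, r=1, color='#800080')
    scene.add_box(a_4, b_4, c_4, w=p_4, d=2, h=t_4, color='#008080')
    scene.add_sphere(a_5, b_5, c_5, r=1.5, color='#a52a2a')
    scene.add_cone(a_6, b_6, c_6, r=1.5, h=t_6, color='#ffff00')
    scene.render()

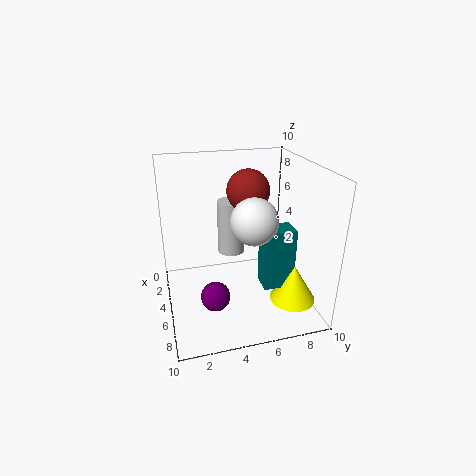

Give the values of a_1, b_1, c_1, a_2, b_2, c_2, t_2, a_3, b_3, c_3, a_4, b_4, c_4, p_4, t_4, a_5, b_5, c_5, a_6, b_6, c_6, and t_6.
a_1 = 7, b_1 = 5.5, c_1 = 7, a_2 = 3, b_2 = 5, c_2 = 3, t_2 = 4, a_3 = 6.5, b_3 = 3, c_3 = 1.5, a_4 = 6.5, b_4 = 6, c_4 = 2.5, p_4 = 1.5, t_4 = 4, a_5 = 4, b_5 = 6, c_5 = 8, a_6 = 8, b_6 = 8, c_6 = 1.5, t_6 = 2.5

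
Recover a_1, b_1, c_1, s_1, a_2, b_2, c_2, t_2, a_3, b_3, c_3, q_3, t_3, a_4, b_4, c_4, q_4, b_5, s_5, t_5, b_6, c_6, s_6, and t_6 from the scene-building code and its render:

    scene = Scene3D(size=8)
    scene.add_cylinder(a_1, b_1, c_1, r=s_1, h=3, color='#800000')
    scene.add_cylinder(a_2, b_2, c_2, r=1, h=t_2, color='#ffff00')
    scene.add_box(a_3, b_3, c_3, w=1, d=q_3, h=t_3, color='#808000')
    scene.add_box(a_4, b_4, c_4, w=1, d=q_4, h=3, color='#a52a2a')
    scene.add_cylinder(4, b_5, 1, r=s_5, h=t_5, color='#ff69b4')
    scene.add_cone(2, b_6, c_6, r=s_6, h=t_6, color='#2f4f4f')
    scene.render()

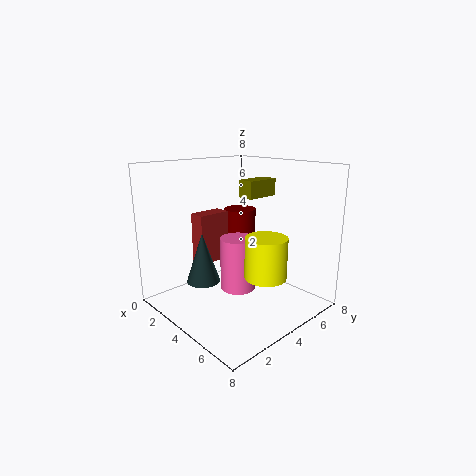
a_1 = 2, b_1 = 6, c_1 = 2, s_1 = 1, a_2 = 7, b_2 = 3, c_2 = 3, t_2 = 2, a_3 = 3, b_3 = 5, c_3 = 6, q_3 = 2, t_3 = 1, a_4 = 1, b_4 = 3, c_4 = 2, q_4 = 2, b_5 = 4, s_5 = 1, t_5 = 3, b_6 = 3, c_6 = 1, s_6 = 1, t_6 = 3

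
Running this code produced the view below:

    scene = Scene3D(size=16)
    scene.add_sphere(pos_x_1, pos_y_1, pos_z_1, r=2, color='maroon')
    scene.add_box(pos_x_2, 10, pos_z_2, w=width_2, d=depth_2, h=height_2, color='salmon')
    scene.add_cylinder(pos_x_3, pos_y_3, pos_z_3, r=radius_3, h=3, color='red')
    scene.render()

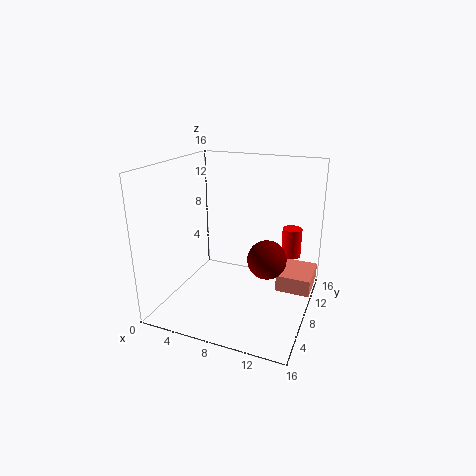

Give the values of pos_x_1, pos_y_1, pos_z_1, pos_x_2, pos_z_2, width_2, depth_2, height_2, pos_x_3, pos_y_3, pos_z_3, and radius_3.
pos_x_1 = 12
pos_y_1 = 6
pos_z_1 = 7
pos_x_2 = 12
pos_z_2 = 1
width_2 = 4
depth_2 = 5
height_2 = 2
pos_x_3 = 14
pos_y_3 = 8
pos_z_3 = 7
radius_3 = 1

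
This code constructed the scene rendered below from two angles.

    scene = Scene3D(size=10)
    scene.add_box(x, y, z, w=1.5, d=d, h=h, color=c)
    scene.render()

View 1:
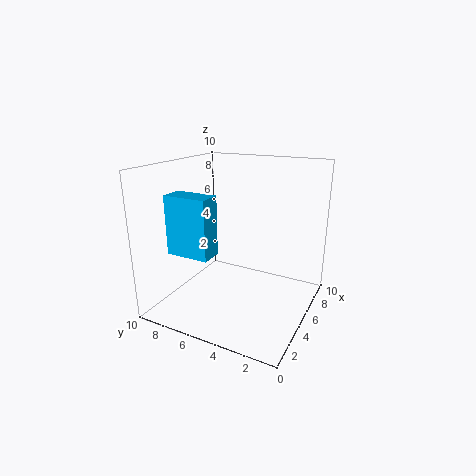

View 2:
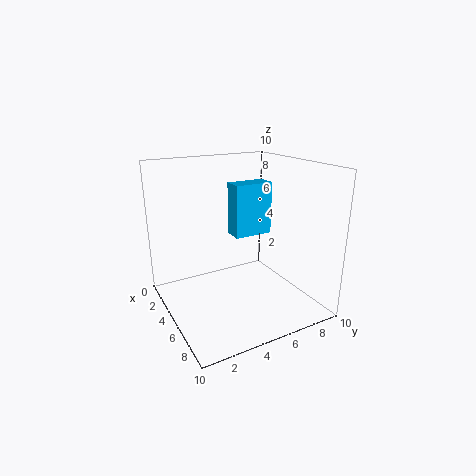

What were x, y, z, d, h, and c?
x = 2; y = 5.75; z = 4.25; d = 3; h = 4; c = 'deepskyblue'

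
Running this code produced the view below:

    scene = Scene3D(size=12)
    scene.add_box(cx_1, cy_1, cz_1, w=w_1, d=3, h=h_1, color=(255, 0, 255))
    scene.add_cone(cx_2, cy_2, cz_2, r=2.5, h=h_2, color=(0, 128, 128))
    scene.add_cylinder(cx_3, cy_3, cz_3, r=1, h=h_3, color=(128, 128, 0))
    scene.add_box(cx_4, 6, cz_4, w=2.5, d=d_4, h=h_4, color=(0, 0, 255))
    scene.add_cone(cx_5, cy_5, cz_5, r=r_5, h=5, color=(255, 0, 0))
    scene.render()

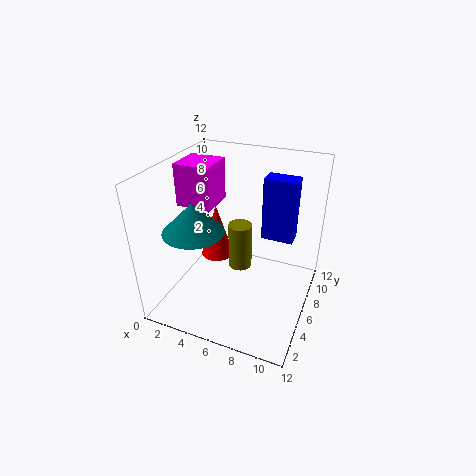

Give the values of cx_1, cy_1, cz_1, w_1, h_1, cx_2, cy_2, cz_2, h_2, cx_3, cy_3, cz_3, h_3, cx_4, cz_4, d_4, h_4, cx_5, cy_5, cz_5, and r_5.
cx_1 = 1; cy_1 = 5; cz_1 = 8.5; w_1 = 3; h_1 = 3.5; cx_2 = 3; cy_2 = 4; cz_2 = 7; h_2 = 2.5; cx_3 = 6; cy_3 = 6.5; cz_3 = 3; h_3 = 4; cx_4 = 8; cz_4 = 6.5; d_4 = 1.5; h_4 = 5; cx_5 = 3; cy_5 = 8; cz_5 = 2.5; r_5 = 1.5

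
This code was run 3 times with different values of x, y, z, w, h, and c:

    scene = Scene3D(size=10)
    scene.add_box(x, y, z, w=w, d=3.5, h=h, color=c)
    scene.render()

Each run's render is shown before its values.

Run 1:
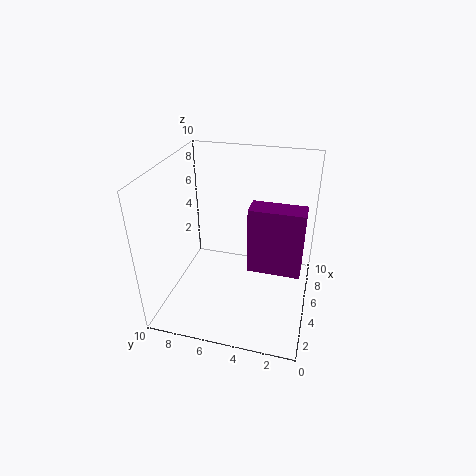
x = 3.5; y = 0.5; z = 3.5; w = 1.5; h = 4.5; c = 'purple'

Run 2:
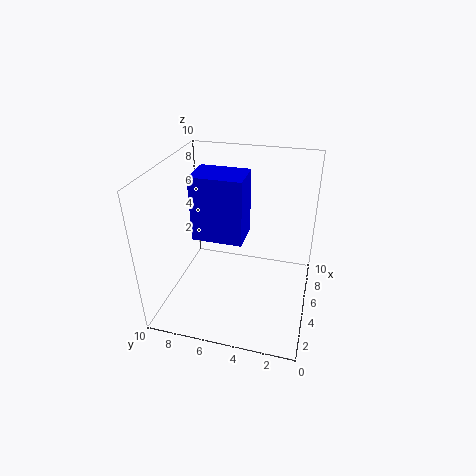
x = 4; y = 4.5; z = 5; w = 2.5; h = 4.5; c = 'blue'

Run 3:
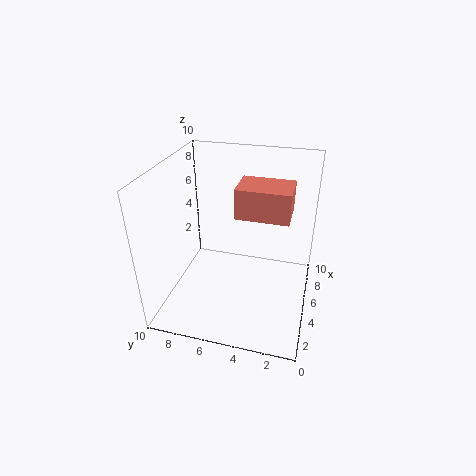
x = 4; y = 1.5; z = 7; w = 2.5; h = 2; c = 'salmon'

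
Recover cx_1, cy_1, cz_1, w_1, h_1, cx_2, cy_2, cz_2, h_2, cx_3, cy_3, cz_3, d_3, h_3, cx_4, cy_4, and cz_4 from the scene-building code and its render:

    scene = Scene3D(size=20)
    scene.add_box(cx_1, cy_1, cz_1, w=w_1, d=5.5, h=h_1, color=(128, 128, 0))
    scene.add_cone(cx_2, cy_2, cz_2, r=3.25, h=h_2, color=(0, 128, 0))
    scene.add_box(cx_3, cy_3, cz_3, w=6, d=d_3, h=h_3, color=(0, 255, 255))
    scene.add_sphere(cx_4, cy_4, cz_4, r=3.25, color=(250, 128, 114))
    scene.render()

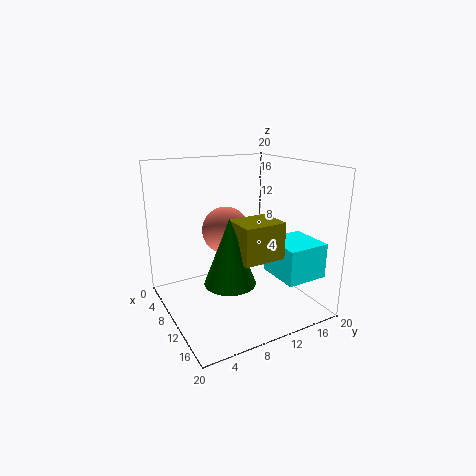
cx_1 = 12.5; cy_1 = 7.25; cz_1 = 9; w_1 = 4.5; h_1 = 4.75; cx_2 = 14.25; cy_2 = 6.5; cz_2 = 6; h_2 = 8.5; cx_3 = 12.25; cy_3 = 13; cz_3 = 5.5; d_3 = 5.75; h_3 = 4.75; cx_4 = 8.75; cy_4 = 8.75; cz_4 = 11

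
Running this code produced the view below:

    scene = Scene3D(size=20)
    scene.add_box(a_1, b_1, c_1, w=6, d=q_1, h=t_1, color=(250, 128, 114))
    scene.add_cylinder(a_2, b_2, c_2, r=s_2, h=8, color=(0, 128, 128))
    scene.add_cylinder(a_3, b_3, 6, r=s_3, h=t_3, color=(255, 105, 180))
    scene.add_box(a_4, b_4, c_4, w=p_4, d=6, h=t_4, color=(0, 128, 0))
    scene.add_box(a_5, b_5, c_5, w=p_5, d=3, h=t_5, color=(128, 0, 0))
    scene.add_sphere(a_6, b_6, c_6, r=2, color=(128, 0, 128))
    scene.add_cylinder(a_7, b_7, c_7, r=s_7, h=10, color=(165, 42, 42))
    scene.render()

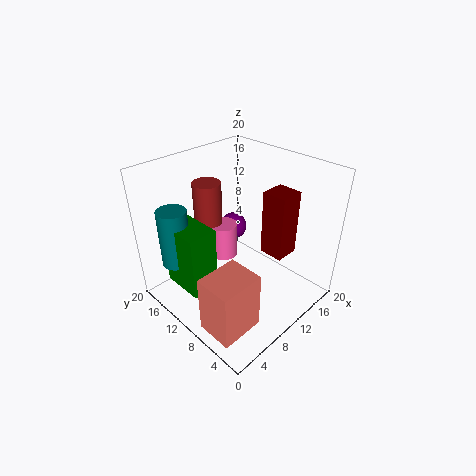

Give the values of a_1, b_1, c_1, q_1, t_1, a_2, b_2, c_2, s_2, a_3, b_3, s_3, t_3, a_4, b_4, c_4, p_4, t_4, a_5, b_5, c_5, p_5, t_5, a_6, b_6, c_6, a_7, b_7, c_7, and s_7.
a_1 = 1, b_1 = 3, c_1 = 1, q_1 = 5, t_1 = 8, a_2 = 3, b_2 = 15, c_2 = 7, s_2 = 2, a_3 = 10, b_3 = 13, s_3 = 2, t_3 = 5, a_4 = 2, b_4 = 10, c_4 = 4, p_4 = 4, t_4 = 9, a_5 = 9, b_5 = 2, c_5 = 11, p_5 = 3, t_5 = 8, a_6 = 13, b_6 = 14, c_6 = 9, a_7 = 9, b_7 = 15, c_7 = 7, s_7 = 2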